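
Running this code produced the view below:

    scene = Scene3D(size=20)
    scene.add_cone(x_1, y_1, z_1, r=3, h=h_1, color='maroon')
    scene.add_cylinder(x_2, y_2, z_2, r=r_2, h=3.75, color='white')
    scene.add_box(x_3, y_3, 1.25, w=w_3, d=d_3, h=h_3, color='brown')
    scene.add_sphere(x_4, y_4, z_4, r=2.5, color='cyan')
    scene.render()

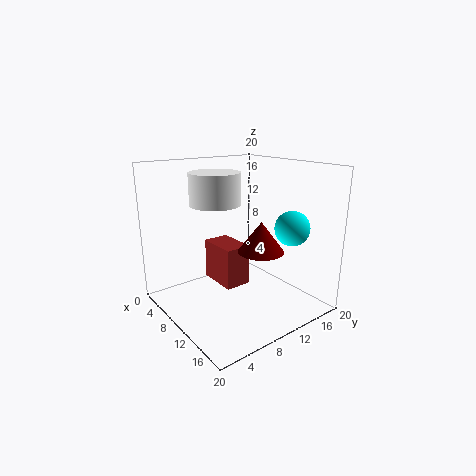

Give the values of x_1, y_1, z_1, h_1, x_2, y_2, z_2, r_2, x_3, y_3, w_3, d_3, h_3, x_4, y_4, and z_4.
x_1 = 14.25; y_1 = 10.5; z_1 = 9.25; h_1 = 4; x_2 = 12.5; y_2 = 4.75; z_2 = 16; r_2 = 3; x_3 = 2; y_3 = 9.5; w_3 = 6.25; d_3 = 4; h_3 = 6.25; x_4 = 13.75; y_4 = 16.75; z_4 = 11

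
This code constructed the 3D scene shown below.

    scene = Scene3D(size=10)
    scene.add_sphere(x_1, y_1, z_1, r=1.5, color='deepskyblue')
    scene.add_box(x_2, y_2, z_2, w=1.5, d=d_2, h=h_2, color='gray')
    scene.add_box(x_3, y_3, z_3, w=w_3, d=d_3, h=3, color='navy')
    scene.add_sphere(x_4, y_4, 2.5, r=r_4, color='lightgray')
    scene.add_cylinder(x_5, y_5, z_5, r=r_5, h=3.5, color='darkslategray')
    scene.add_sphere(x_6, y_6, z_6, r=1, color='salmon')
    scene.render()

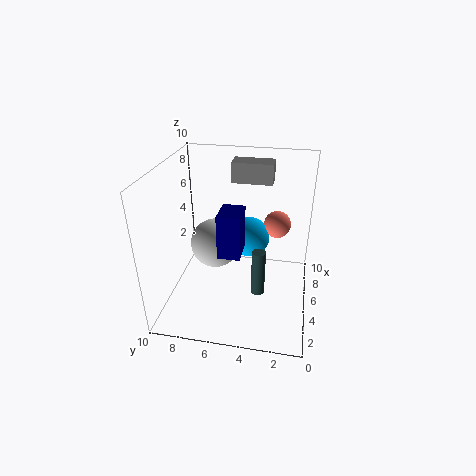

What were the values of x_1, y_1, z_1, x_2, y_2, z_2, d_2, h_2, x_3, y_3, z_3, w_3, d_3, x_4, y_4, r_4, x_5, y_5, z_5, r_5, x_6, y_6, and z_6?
x_1 = 7; y_1 = 4.5; z_1 = 4; x_2 = 7.5; y_2 = 3; z_2 = 8; d_2 = 3; h_2 = 1.5; x_3 = 3; y_3 = 4.5; z_3 = 4.5; w_3 = 2; d_3 = 1.5; x_4 = 8; y_4 = 7.5; r_4 = 2; x_5 = 5; y_5 = 3.5; z_5 = 0.5; r_5 = 0.5; x_6 = 7.5; y_6 = 2.5; z_6 = 5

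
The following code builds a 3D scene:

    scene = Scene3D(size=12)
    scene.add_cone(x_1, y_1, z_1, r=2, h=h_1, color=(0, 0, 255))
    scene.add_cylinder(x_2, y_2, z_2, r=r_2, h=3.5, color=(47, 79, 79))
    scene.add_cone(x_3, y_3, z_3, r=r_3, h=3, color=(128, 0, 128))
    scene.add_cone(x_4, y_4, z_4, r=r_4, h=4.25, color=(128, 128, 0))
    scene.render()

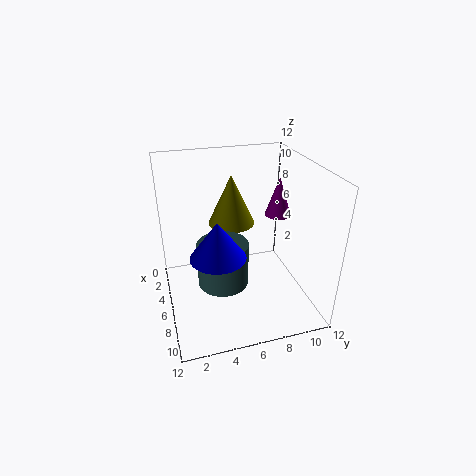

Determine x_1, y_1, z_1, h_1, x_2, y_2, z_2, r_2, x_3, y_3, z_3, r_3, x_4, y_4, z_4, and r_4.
x_1 = 9.5; y_1 = 3.5; z_1 = 6.75; h_1 = 2.75; x_2 = 7.75; y_2 = 4.25; z_2 = 3.25; r_2 = 2; x_3 = 7.5; y_3 = 8.75; z_3 = 8.5; r_3 = 1; x_4 = 4; y_4 = 6; z_4 = 6.5; r_4 = 2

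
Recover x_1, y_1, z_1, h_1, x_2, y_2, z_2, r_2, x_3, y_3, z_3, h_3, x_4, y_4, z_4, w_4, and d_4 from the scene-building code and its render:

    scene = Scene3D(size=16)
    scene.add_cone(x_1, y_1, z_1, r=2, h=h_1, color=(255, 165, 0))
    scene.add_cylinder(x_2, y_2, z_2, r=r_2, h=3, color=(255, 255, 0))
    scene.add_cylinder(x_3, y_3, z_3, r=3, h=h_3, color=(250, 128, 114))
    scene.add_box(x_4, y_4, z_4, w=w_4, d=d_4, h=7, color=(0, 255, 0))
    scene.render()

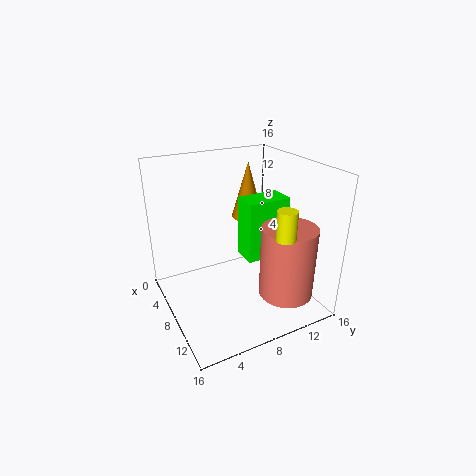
x_1 = 3; y_1 = 12; z_1 = 8; h_1 = 7; x_2 = 14; y_2 = 10; z_2 = 10; r_2 = 1; x_3 = 12; y_3 = 12; z_3 = 2; h_3 = 8; x_4 = 6; y_4 = 9; z_4 = 5; w_4 = 3; d_4 = 5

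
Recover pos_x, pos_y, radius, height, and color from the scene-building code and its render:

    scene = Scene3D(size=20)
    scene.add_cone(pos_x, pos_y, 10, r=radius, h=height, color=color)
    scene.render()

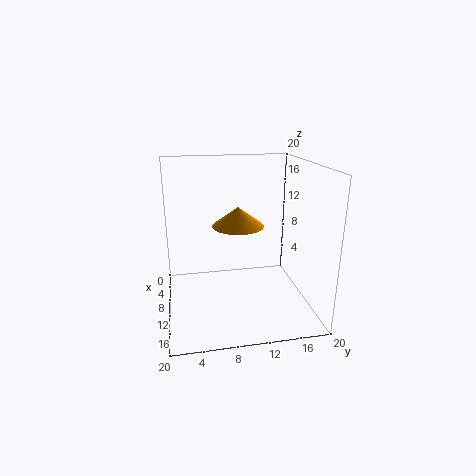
pos_x = 5
pos_y = 11
radius = 4
height = 3
color = 'orange'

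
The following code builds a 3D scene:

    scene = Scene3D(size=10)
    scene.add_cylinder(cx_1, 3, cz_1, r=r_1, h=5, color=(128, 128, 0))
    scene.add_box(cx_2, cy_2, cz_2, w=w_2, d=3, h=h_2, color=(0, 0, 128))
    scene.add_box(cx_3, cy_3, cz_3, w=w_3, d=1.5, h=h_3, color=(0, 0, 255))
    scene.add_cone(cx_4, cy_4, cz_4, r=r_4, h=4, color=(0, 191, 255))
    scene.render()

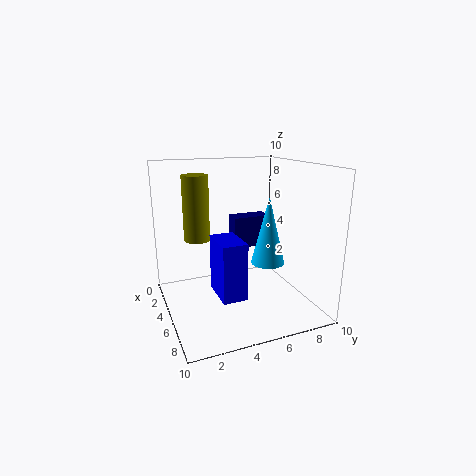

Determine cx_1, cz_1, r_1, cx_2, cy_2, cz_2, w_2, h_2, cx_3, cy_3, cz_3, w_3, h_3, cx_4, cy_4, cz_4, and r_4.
cx_1 = 1.5, cz_1 = 4, r_1 = 1, cx_2 = 0.5, cy_2 = 6, cz_2 = 3, w_2 = 1.5, h_2 = 2.5, cx_3 = 6.5, cy_3 = 2.5, cz_3 = 2.5, w_3 = 2.5, h_3 = 3.5, cx_4 = 8.5, cy_4 = 5.5, cz_4 = 4.5, r_4 = 1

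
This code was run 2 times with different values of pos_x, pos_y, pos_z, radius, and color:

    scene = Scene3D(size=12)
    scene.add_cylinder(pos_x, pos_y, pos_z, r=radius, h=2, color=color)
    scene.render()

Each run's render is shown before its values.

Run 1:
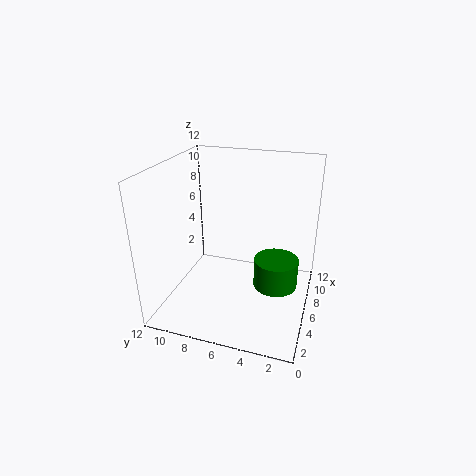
pos_x = 2
pos_y = 2
pos_z = 5
radius = 1.5
color = 'green'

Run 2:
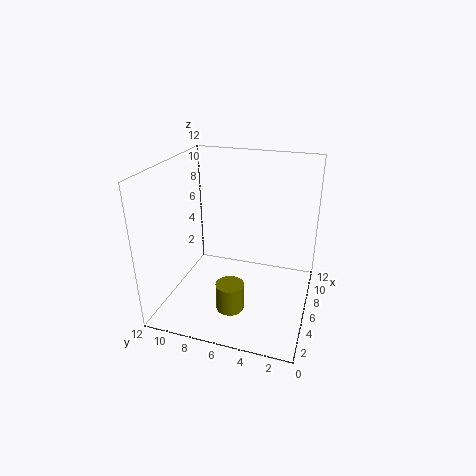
pos_x = 1
pos_y = 5
pos_z = 3
radius = 1
color = 'olive'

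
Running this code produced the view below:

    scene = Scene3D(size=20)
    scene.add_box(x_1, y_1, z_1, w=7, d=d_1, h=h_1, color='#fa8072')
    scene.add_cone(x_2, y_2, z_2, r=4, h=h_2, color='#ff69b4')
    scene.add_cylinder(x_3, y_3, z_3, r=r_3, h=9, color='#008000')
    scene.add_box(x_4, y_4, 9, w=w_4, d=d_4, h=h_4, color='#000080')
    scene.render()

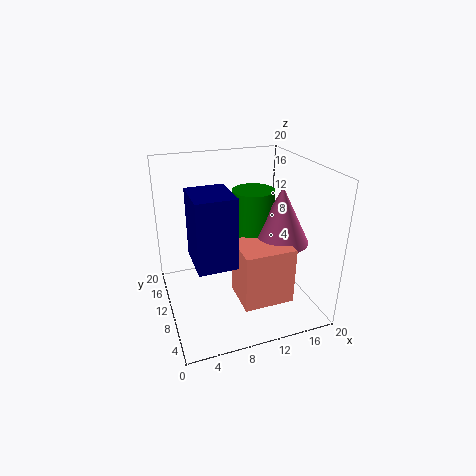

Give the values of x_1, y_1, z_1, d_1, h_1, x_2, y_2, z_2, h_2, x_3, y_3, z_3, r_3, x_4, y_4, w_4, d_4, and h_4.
x_1 = 9; y_1 = 4; z_1 = 2; d_1 = 6; h_1 = 8; x_2 = 16; y_2 = 9; z_2 = 9; h_2 = 8; x_3 = 13; y_3 = 12; z_3 = 7; r_3 = 3; x_4 = 3; y_4 = 4; w_4 = 5; d_4 = 6; h_4 = 9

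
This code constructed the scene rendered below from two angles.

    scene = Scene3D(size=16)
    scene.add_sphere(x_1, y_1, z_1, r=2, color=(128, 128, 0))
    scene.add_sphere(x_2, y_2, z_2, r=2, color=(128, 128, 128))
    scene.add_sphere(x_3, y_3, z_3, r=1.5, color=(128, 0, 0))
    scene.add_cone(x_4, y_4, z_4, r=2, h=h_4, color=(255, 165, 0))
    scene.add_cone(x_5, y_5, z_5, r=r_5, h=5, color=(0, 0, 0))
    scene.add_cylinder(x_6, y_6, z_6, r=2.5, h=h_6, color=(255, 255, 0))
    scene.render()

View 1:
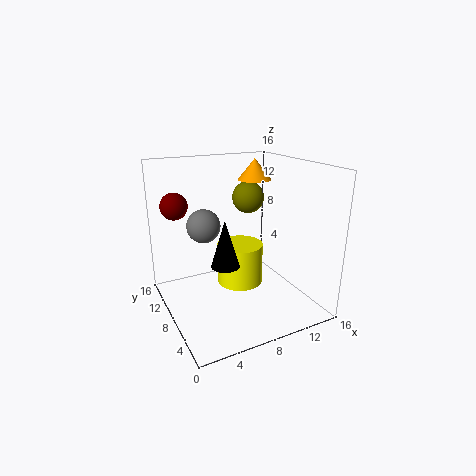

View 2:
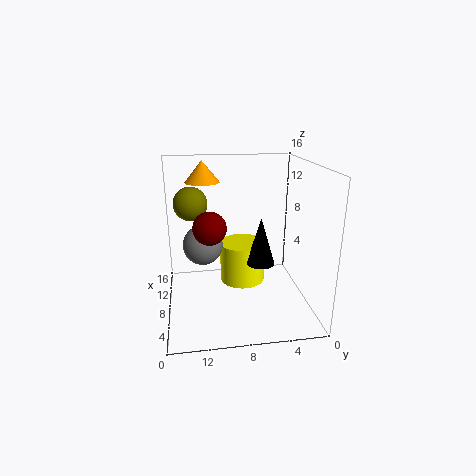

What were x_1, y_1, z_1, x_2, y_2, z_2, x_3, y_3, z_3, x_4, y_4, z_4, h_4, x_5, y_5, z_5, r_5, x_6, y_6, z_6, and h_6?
x_1 = 12, y_1 = 13, z_1 = 11, x_2 = 5.5, y_2 = 12, z_2 = 8.5, x_3 = 2, y_3 = 11.5, z_3 = 11.5, x_4 = 12, y_4 = 11.5, z_4 = 13.5, h_4 = 2.5, x_5 = 5.5, y_5 = 6, z_5 = 6, r_5 = 1.5, x_6 = 8, y_6 = 7.5, z_6 = 3, h_6 = 4.5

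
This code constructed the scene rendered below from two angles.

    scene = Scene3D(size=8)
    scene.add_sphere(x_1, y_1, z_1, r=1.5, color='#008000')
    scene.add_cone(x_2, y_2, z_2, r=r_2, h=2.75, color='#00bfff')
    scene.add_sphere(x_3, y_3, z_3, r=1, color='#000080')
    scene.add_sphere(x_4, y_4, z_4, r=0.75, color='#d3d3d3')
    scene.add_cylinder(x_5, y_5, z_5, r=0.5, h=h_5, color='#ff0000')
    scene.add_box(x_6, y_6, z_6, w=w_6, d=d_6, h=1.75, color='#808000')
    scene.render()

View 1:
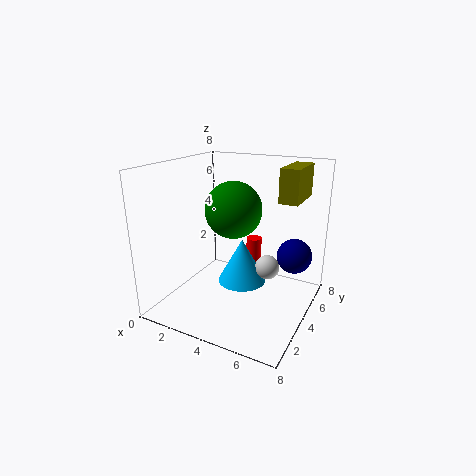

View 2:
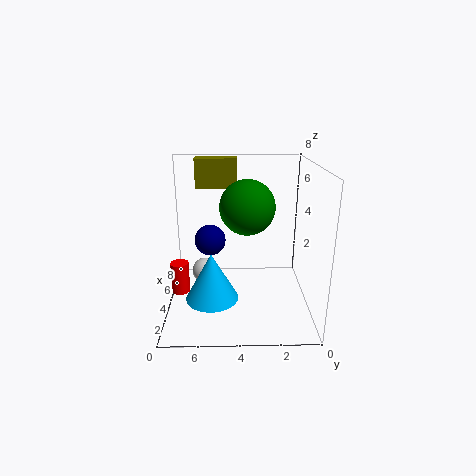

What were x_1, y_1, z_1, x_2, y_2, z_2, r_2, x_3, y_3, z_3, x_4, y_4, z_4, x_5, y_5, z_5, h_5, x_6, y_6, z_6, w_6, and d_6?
x_1 = 4; y_1 = 3.5; z_1 = 5.75; x_2 = 3.5; y_2 = 5.5; z_2 = 0.5; r_2 = 1.5; x_3 = 6.75; y_3 = 5.75; z_3 = 2.75; x_4 = 5; y_4 = 6; z_4 = 1.5; x_5 = 3.5; y_5 = 7.25; z_5 = 1; h_5 = 1.75; x_6 = 6.25; y_6 = 4; z_6 = 6.25; w_6 = 1; d_6 = 2.5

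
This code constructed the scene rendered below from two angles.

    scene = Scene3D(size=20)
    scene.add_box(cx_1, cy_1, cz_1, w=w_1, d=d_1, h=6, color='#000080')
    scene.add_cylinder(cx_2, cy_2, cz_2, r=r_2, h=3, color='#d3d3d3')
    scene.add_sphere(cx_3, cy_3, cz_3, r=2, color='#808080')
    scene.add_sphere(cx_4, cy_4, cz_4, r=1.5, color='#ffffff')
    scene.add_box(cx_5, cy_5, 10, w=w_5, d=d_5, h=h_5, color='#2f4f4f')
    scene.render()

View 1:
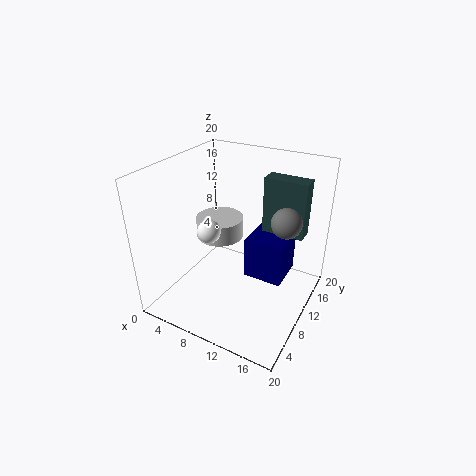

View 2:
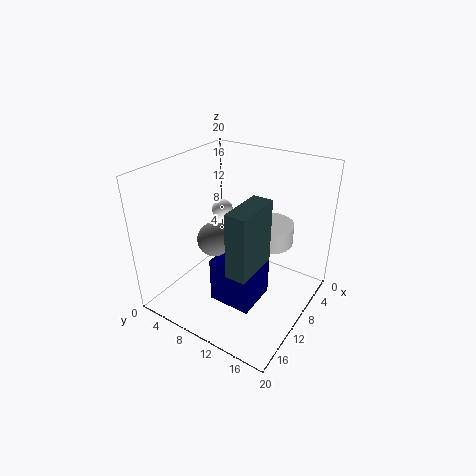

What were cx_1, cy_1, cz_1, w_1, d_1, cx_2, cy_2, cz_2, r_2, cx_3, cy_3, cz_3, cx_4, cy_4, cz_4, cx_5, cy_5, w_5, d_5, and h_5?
cx_1 = 11, cy_1 = 10, cz_1 = 4, w_1 = 5.5, d_1 = 5.5, cx_2 = 5.5, cy_2 = 12.5, cz_2 = 8, r_2 = 3.5, cx_3 = 16.5, cy_3 = 11, cz_3 = 13.5, cx_4 = 8, cy_4 = 6, cz_4 = 12.5, cx_5 = 12, cy_5 = 13.5, w_5 = 6, d_5 = 2.5, h_5 = 8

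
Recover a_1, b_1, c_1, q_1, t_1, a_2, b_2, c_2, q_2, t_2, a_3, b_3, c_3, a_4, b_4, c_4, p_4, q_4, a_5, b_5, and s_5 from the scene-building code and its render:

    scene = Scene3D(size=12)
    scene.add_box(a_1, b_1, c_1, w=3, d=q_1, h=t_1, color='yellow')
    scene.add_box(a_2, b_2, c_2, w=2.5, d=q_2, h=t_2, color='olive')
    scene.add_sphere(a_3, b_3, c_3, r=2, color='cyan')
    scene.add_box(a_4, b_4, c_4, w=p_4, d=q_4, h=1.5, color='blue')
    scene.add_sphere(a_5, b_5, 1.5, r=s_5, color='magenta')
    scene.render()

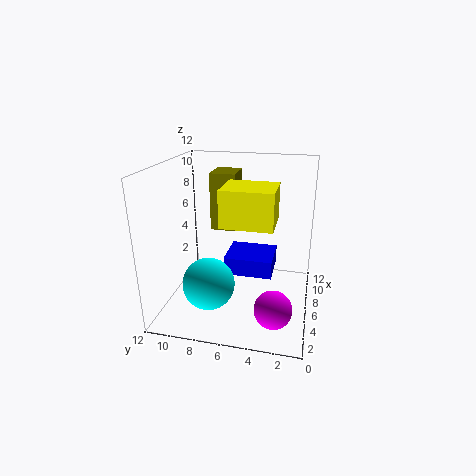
a_1 = 0.5; b_1 = 2.5; c_1 = 9; q_1 = 3.5; t_1 = 2.5; a_2 = 5; b_2 = 6; c_2 = 7; q_2 = 2; t_2 = 4.5; a_3 = 2.5; b_3 = 7.5; c_3 = 3.5; a_4 = 5; b_4 = 3; c_4 = 3; p_4 = 3.5; q_4 = 4; a_5 = 3; b_5 = 2.5; s_5 = 1.5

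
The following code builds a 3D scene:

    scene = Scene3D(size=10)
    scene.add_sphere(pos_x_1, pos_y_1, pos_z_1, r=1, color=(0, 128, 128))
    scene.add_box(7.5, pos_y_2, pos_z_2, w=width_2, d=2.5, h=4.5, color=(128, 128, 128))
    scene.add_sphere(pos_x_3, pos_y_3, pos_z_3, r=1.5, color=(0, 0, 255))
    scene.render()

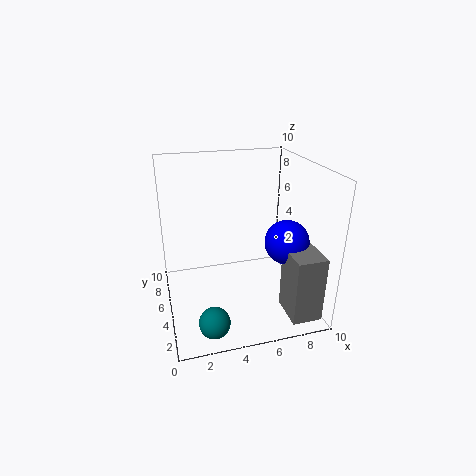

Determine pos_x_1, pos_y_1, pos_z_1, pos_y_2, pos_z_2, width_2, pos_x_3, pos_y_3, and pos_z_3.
pos_x_1 = 2.5; pos_y_1 = 1.5; pos_z_1 = 1; pos_y_2 = 0.5; pos_z_2 = 0.5; width_2 = 2; pos_x_3 = 8; pos_y_3 = 3.5; pos_z_3 = 5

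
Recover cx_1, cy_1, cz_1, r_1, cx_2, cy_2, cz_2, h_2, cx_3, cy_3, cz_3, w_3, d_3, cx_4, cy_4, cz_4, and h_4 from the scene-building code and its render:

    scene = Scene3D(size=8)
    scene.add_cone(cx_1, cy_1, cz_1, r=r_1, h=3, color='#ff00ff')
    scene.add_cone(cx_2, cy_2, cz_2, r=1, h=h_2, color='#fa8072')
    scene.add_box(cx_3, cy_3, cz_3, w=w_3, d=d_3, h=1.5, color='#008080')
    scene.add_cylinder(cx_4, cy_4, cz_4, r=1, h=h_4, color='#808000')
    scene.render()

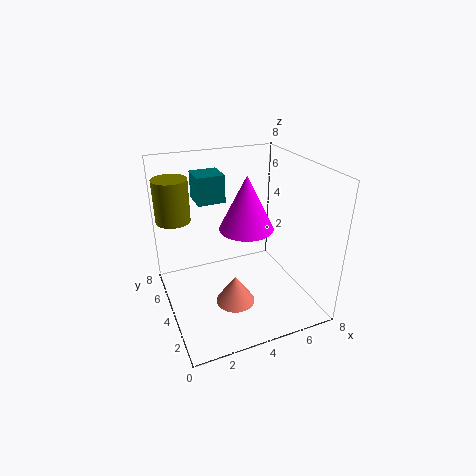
cx_1 = 4.5, cy_1 = 4, cz_1 = 4.5, r_1 = 1.5, cx_2 = 3, cy_2 = 2, cz_2 = 1.5, h_2 = 1.5, cx_3 = 2, cy_3 = 4.5, cz_3 = 6, w_3 = 1.5, d_3 = 1.5, cx_4 = 1, cy_4 = 6.5, cz_4 = 4.5, h_4 = 2.5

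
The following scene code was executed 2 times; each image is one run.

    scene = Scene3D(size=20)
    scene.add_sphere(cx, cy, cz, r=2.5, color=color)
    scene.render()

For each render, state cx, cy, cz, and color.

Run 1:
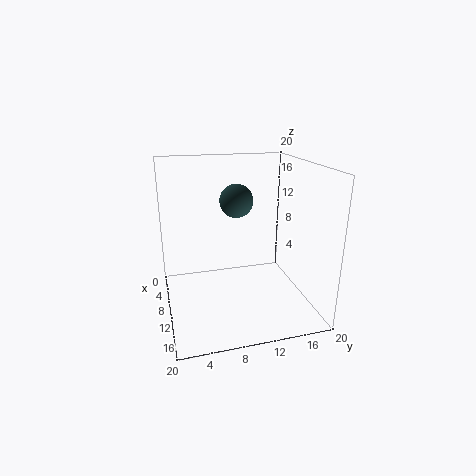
cx = 5.5, cy = 11, cz = 14, color = 'darkslategray'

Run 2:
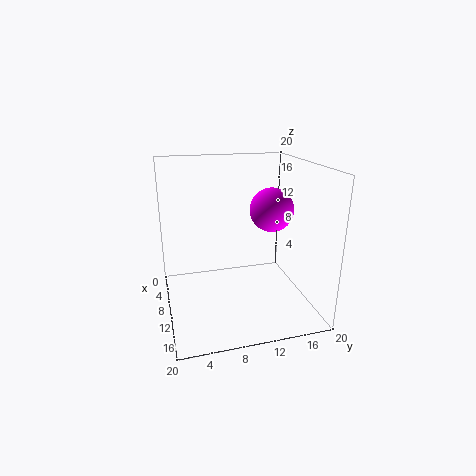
cx = 17, cy = 12, cz = 16, color = 'magenta'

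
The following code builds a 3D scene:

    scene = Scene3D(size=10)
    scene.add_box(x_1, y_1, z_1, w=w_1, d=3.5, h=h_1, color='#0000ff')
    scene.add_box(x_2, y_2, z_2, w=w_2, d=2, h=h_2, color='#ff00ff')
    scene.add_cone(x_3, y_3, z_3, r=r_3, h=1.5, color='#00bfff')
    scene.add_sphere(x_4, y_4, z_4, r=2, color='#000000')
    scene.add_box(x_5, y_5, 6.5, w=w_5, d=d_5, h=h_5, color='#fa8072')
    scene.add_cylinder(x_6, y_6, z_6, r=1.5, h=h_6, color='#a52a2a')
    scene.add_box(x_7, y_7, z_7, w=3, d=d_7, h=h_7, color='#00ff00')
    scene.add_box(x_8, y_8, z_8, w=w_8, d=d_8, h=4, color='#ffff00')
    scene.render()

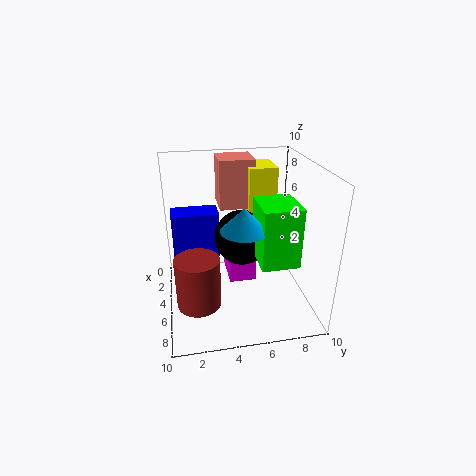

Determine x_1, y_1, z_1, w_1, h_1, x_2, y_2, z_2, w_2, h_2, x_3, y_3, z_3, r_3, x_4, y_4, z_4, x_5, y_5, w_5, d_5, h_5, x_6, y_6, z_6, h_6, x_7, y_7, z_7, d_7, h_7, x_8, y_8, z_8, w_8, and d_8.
x_1 = 1
y_1 = 0.5
z_1 = 2.5
w_1 = 2
h_1 = 3.5
x_2 = 1.5
y_2 = 4.5
z_2 = 1
w_2 = 3
h_2 = 2
x_3 = 7
y_3 = 5
z_3 = 6.5
r_3 = 1.5
x_4 = 4
y_4 = 5.5
z_4 = 4.5
x_5 = 1
y_5 = 4
w_5 = 2.5
d_5 = 2.5
h_5 = 3.5
x_6 = 6.5
y_6 = 2
z_6 = 1
h_6 = 3.5
x_7 = 5
y_7 = 6
z_7 = 4
d_7 = 2.5
h_7 = 4
x_8 = 1.5
y_8 = 6
z_8 = 5.5
w_8 = 2.5
d_8 = 2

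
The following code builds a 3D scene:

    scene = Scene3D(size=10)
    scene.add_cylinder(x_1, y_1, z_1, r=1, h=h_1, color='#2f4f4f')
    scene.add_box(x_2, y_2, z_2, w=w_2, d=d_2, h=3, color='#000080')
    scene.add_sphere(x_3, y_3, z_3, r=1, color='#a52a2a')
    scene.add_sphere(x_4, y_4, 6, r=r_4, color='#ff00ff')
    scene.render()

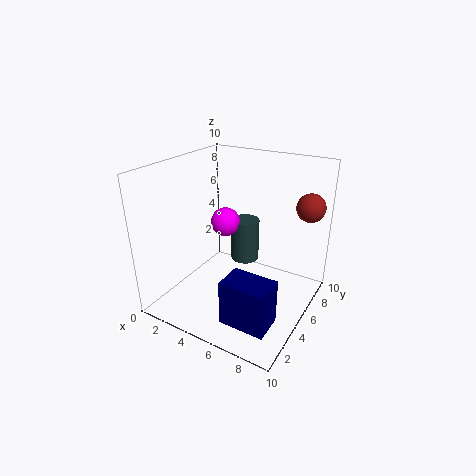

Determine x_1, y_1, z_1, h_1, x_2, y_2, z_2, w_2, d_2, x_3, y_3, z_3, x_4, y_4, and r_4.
x_1 = 5, y_1 = 6, z_1 = 3, h_1 = 3, x_2 = 6, y_2 = 1, z_2 = 1, w_2 = 3, d_2 = 2, x_3 = 9, y_3 = 8, z_3 = 7, x_4 = 4, y_4 = 5, r_4 = 1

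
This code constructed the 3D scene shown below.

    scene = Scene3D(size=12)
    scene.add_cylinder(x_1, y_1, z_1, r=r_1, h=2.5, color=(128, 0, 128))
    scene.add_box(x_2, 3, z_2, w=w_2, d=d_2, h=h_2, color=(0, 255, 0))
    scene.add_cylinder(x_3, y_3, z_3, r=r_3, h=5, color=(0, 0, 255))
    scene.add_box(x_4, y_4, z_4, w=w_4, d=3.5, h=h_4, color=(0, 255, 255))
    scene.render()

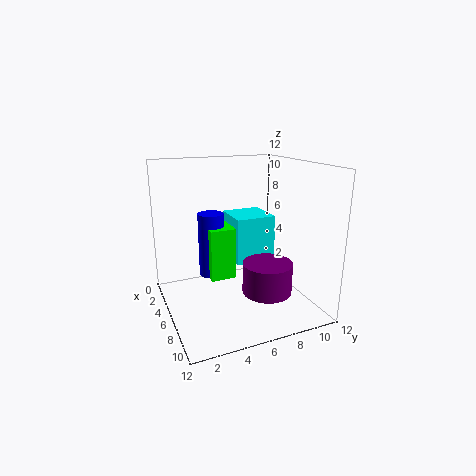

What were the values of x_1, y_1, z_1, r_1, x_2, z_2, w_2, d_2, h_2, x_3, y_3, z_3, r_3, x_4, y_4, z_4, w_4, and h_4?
x_1 = 8.5, y_1 = 7.5, z_1 = 2, r_1 = 2, x_2 = 5, z_2 = 3.5, w_2 = 3, d_2 = 2, h_2 = 4, x_3 = 6.5, y_3 = 3.5, z_3 = 3.5, r_3 = 1, x_4 = 2.5, y_4 = 6, z_4 = 3.5, w_4 = 3.5, h_4 = 4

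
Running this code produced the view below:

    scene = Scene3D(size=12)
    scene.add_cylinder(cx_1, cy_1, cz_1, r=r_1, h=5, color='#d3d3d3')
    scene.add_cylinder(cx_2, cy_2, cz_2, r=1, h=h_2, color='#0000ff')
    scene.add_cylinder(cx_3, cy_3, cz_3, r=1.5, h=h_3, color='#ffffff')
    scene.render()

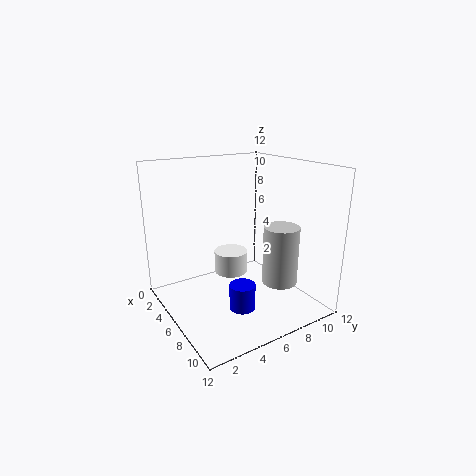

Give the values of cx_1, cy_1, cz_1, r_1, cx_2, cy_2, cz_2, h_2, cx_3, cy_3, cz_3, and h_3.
cx_1 = 8
cy_1 = 9
cz_1 = 2
r_1 = 1.5
cx_2 = 9
cy_2 = 4.5
cz_2 = 1.5
h_2 = 2
cx_3 = 4
cy_3 = 6.5
cz_3 = 2
h_3 = 2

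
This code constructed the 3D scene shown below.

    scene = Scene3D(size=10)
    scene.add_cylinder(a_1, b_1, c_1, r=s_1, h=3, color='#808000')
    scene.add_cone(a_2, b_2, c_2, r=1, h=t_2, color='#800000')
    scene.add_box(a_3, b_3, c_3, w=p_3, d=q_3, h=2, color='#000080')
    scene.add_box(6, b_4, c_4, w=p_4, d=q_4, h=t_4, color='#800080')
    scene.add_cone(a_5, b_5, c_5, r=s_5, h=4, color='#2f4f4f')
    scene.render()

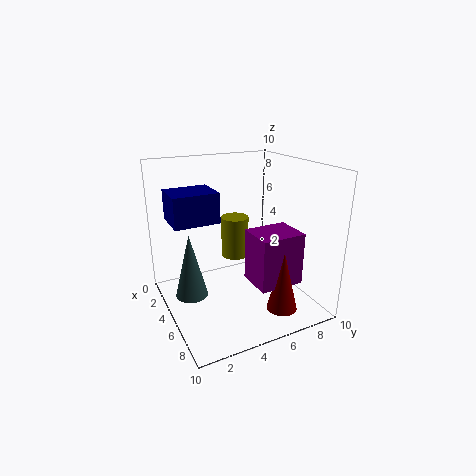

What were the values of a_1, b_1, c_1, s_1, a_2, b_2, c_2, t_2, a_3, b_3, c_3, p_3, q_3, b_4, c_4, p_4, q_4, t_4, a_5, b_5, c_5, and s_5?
a_1 = 3.5, b_1 = 5.5, c_1 = 3, s_1 = 1, a_2 = 8.5, b_2 = 6.5, c_2 = 1, t_2 = 4, a_3 = 3, b_3 = 0.5, c_3 = 6.5, p_3 = 2.5, q_3 = 3, b_4 = 5, c_4 = 2.5, p_4 = 2.5, q_4 = 3, t_4 = 3.5, a_5 = 6.5, b_5 = 1, c_5 = 2.5, s_5 = 1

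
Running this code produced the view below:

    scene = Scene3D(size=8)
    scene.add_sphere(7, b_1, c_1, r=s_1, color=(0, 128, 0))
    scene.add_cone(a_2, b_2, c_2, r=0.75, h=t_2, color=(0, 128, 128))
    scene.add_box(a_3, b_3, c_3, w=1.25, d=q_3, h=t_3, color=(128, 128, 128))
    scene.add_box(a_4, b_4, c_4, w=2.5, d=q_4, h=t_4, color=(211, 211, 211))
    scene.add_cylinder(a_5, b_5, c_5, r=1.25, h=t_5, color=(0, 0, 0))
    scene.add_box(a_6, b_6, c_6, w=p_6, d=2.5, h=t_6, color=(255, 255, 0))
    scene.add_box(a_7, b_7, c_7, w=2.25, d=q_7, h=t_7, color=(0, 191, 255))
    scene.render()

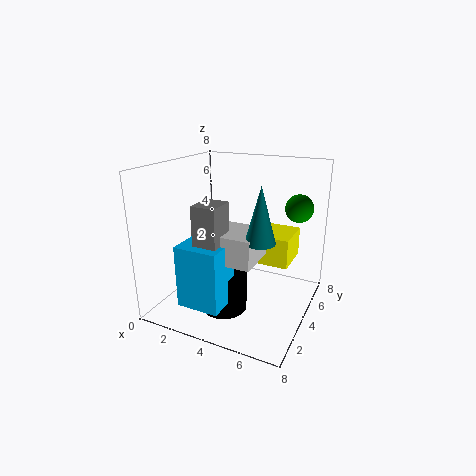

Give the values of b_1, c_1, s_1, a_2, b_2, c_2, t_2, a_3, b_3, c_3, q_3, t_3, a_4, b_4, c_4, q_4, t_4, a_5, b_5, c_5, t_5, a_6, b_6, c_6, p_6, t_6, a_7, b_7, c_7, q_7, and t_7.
b_1 = 5.25, c_1 = 5.75, s_1 = 0.75, a_2 = 6, b_2 = 2.25, c_2 = 4.75, t_2 = 2.75, a_3 = 3, b_3 = 1, c_3 = 4, q_3 = 1.5, t_3 = 2.5, a_4 = 3.25, b_4 = 1.5, c_4 = 3.5, q_4 = 2.25, t_4 = 1.5, a_5 = 3.75, b_5 = 2.75, c_5 = 0.25, t_5 = 2.25, a_6 = 4, b_6 = 5.25, c_6 = 2, p_6 = 2.5, t_6 = 1.75, a_7 = 2.25, b_7 = 0.5, c_7 = 1.25, q_7 = 2, t_7 = 3.25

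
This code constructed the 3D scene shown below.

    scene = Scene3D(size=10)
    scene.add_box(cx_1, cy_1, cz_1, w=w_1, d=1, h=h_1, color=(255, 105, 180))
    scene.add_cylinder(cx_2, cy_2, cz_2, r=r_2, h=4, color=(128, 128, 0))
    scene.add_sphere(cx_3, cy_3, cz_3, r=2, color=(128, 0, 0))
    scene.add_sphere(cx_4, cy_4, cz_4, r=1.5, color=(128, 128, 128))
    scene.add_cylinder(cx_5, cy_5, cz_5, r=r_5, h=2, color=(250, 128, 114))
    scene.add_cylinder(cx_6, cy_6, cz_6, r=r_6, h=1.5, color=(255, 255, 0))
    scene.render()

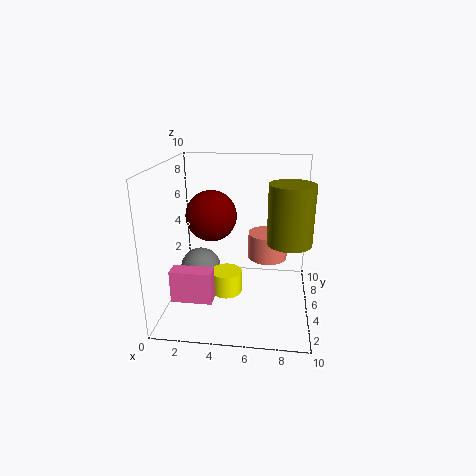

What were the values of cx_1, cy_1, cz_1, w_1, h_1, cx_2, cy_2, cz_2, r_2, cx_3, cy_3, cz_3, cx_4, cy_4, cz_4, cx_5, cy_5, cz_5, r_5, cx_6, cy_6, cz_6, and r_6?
cx_1 = 1.5; cy_1 = 0.5; cz_1 = 2.5; w_1 = 2.5; h_1 = 2; cx_2 = 8.5; cy_2 = 4.5; cz_2 = 5; r_2 = 1.5; cx_3 = 2.5; cy_3 = 8; cz_3 = 5.5; cx_4 = 2; cy_4 = 6; cz_4 = 2; cx_5 = 7; cy_5 = 7.5; cz_5 = 2.5; r_5 = 1.5; cx_6 = 4.5; cy_6 = 3; cz_6 = 2; r_6 = 1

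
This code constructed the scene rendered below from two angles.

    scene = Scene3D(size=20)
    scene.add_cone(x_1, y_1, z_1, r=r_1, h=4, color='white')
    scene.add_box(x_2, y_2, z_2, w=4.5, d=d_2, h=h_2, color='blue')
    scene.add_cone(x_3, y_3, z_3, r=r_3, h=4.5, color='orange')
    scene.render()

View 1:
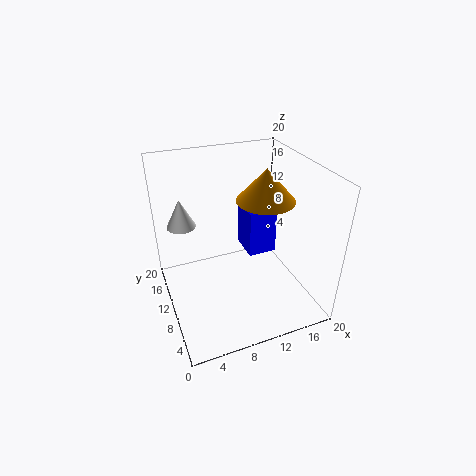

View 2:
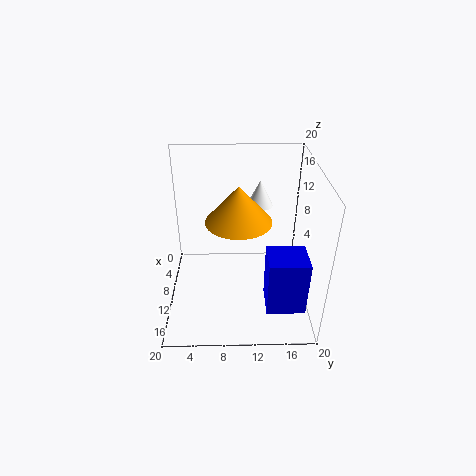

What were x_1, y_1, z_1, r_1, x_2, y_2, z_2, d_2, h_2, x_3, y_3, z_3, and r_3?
x_1 = 3
y_1 = 13.5
z_1 = 11.5
r_1 = 2
x_2 = 13.5
y_2 = 13.5
z_2 = 3.5
d_2 = 5
h_2 = 7.5
x_3 = 14
y_3 = 10
z_3 = 15
r_3 = 4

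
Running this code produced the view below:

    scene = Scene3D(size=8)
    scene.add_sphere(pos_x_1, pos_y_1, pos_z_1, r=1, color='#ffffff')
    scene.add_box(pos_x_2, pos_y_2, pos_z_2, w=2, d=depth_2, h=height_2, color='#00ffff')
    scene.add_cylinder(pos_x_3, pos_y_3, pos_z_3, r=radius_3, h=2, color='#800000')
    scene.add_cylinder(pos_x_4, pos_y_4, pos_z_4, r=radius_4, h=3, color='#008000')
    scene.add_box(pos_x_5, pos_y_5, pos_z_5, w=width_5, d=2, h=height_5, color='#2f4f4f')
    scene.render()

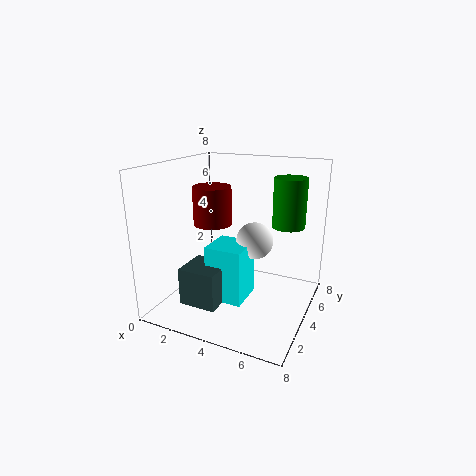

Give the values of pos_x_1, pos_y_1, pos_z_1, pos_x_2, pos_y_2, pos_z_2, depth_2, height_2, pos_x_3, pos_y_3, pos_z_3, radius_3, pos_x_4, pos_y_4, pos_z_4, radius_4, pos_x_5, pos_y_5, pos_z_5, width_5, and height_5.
pos_x_1 = 5; pos_y_1 = 4; pos_z_1 = 4; pos_x_2 = 3; pos_y_2 = 2; pos_z_2 = 1; depth_2 = 2; height_2 = 3; pos_x_3 = 3; pos_y_3 = 3; pos_z_3 = 5; radius_3 = 1; pos_x_4 = 6; pos_y_4 = 7; pos_z_4 = 4; radius_4 = 1; pos_x_5 = 2; pos_y_5 = 1; pos_z_5 = 1; width_5 = 2; height_5 = 2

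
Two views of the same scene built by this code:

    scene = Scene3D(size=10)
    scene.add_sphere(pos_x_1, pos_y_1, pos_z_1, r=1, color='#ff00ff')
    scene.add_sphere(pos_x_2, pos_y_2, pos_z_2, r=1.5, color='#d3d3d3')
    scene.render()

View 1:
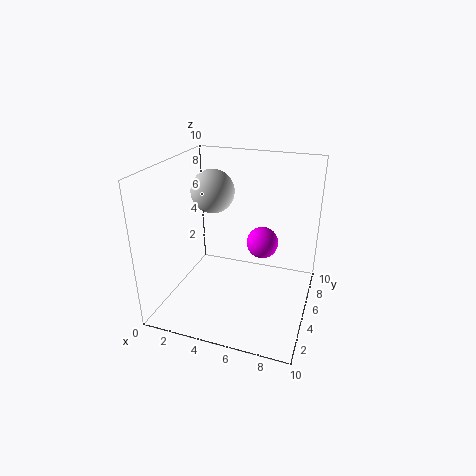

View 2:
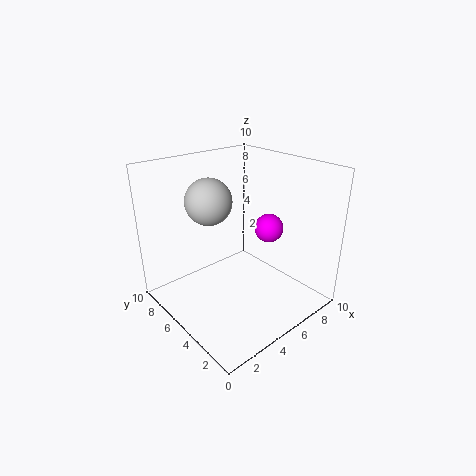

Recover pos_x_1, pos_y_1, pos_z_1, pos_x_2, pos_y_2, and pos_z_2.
pos_x_1 = 7, pos_y_1 = 4, pos_z_1 = 5.5, pos_x_2 = 3, pos_y_2 = 5.5, pos_z_2 = 8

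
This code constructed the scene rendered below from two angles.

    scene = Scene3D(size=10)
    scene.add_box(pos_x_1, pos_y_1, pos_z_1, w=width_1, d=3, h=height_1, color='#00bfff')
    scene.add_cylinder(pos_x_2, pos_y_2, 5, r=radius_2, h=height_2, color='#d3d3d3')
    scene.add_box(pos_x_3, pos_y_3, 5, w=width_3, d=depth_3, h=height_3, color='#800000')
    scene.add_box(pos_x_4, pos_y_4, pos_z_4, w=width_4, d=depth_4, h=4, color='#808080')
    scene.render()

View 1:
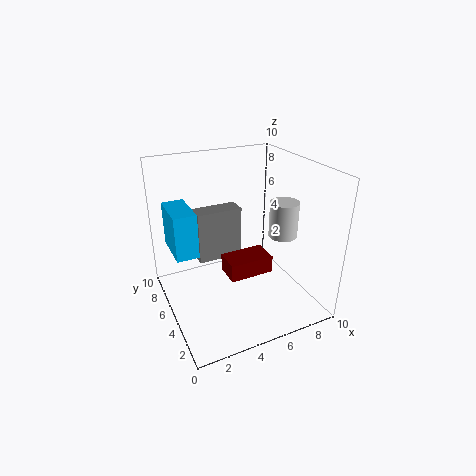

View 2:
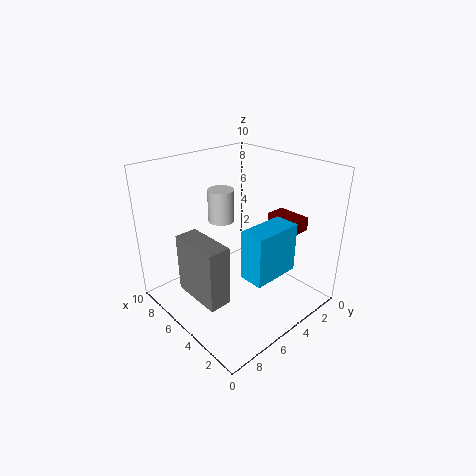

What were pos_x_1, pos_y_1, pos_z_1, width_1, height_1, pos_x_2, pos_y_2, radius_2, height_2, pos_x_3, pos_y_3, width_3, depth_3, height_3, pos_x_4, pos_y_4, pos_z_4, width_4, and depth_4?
pos_x_1 = 0.5, pos_y_1 = 4.5, pos_z_1 = 4.5, width_1 = 1.5, height_1 = 3, pos_x_2 = 8, pos_y_2 = 4, radius_2 = 1, height_2 = 2.5, pos_x_3 = 2.5, pos_y_3 = 0.5, width_3 = 2.5, depth_3 = 1.5, height_3 = 1, pos_x_4 = 3, pos_y_4 = 7.5, pos_z_4 = 2, width_4 = 3.5, depth_4 = 1.5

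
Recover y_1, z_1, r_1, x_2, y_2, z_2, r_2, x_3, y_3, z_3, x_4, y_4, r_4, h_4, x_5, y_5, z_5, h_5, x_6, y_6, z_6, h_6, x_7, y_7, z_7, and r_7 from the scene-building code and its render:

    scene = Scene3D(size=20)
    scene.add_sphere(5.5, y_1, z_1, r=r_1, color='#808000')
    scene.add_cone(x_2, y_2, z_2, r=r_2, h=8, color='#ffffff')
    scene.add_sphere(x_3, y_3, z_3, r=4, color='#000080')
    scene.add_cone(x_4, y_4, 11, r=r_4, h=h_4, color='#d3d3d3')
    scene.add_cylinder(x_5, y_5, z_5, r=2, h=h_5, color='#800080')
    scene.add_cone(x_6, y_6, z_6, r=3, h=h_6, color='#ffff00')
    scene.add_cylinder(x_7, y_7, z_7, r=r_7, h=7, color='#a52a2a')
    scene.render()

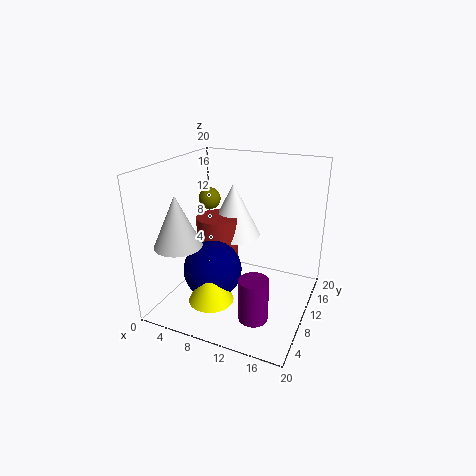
y_1 = 10.5; z_1 = 15; r_1 = 1.5; x_2 = 7.5; y_2 = 14; z_2 = 8.5; r_2 = 4; x_3 = 7.5; y_3 = 7; z_3 = 6; x_4 = 5; y_4 = 3; r_4 = 3; h_4 = 6.5; x_5 = 14; y_5 = 6; z_5 = 0.5; h_5 = 6; x_6 = 8.5; y_6 = 4.5; z_6 = 3; h_6 = 6; x_7 = 6; y_7 = 11.5; z_7 = 5; r_7 = 3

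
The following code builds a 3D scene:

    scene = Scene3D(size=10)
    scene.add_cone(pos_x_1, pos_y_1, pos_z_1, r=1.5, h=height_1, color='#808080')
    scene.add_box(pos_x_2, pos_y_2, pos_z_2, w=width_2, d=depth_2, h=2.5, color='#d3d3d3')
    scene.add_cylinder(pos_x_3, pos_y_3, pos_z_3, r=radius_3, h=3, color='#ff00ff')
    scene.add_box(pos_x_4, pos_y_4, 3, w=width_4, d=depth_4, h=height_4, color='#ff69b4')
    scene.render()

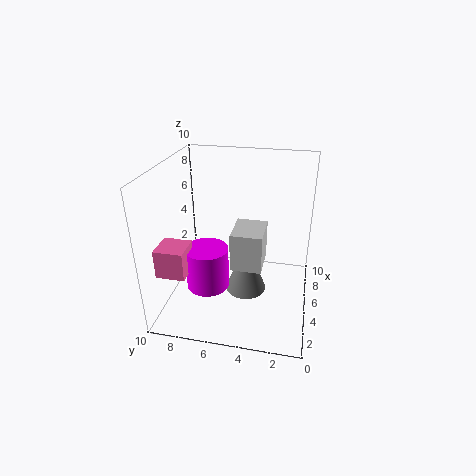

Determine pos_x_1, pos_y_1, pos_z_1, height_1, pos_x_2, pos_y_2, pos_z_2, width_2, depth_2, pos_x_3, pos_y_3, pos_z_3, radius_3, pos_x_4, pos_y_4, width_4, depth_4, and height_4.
pos_x_1 = 5.5; pos_y_1 = 4.5; pos_z_1 = 0.5; height_1 = 4; pos_x_2 = 2.5; pos_y_2 = 3; pos_z_2 = 4; width_2 = 2.5; depth_2 = 2; pos_x_3 = 4; pos_y_3 = 7; pos_z_3 = 1.5; radius_3 = 1.5; pos_x_4 = 2; pos_y_4 = 8; width_4 = 2; depth_4 = 2; height_4 = 2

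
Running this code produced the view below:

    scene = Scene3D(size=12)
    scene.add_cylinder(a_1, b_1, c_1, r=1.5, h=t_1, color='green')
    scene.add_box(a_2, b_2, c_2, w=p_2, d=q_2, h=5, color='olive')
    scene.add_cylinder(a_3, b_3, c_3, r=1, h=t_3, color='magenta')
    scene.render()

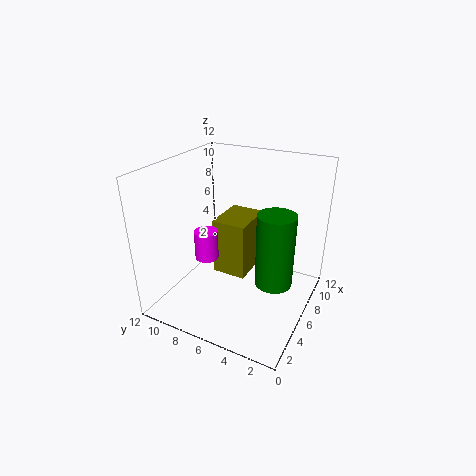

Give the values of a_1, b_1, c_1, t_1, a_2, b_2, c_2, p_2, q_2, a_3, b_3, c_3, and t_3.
a_1 = 5.5
b_1 = 2.5
c_1 = 3
t_1 = 6
a_2 = 6
b_2 = 5.5
c_2 = 2
p_2 = 4
q_2 = 3
a_3 = 5
b_3 = 8.5
c_3 = 4
t_3 = 2.5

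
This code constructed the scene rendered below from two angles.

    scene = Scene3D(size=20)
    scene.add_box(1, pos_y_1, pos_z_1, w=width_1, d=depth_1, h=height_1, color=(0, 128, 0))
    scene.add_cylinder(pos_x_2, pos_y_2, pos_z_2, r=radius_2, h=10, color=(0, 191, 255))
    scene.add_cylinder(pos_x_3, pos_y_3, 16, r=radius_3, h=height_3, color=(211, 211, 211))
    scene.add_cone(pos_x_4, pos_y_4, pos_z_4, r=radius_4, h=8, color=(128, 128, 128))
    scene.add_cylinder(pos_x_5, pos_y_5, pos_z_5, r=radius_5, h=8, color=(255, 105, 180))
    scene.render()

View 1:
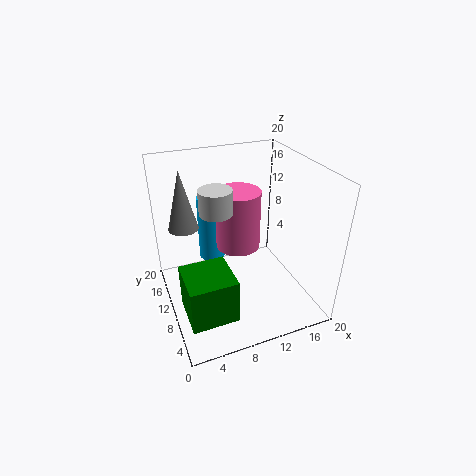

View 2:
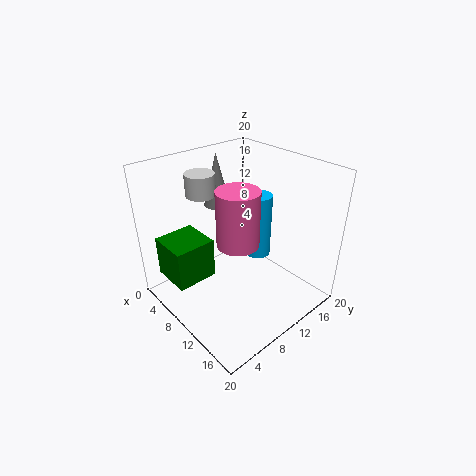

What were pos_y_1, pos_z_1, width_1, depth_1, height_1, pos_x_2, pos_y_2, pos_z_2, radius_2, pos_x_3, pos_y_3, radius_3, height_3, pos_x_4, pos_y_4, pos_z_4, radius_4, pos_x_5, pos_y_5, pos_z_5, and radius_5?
pos_y_1 = 2
pos_z_1 = 3
width_1 = 6
depth_1 = 6
height_1 = 6
pos_x_2 = 8
pos_y_2 = 16
pos_z_2 = 4
radius_2 = 2
pos_x_3 = 6
pos_y_3 = 7
radius_3 = 2
height_3 = 3
pos_x_4 = 3
pos_y_4 = 12
pos_z_4 = 12
radius_4 = 2
pos_x_5 = 10
pos_y_5 = 10
pos_z_5 = 9
radius_5 = 3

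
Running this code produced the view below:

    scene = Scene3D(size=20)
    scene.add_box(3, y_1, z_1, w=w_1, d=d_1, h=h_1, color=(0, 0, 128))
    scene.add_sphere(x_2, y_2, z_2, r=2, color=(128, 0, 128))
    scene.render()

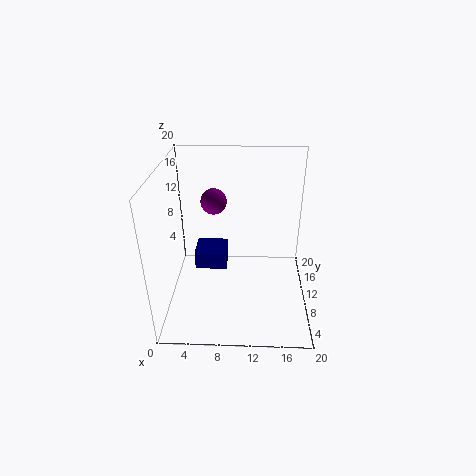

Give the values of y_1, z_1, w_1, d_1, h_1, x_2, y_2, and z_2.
y_1 = 13.5, z_1 = 2, w_1 = 5, d_1 = 4.5, h_1 = 3, x_2 = 6, y_2 = 16.5, z_2 = 12.5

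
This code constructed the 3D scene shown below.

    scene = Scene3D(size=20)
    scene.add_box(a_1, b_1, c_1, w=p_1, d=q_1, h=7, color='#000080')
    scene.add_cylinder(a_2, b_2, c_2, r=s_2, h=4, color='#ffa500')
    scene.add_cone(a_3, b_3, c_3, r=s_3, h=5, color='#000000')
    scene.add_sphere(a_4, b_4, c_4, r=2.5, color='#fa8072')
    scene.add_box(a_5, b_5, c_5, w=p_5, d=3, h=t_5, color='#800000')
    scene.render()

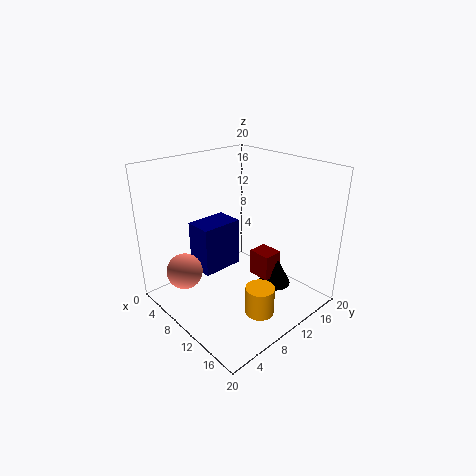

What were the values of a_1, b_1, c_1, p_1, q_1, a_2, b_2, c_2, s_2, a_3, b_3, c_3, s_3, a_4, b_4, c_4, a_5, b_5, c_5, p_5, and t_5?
a_1 = 4
b_1 = 6
c_1 = 4.5
p_1 = 4
q_1 = 6
a_2 = 15
b_2 = 9.5
c_2 = 0.5
s_2 = 2
a_3 = 11.5
b_3 = 16.5
c_3 = 0.5
s_3 = 2.5
a_4 = 6
b_4 = 3.5
c_4 = 5.5
a_5 = 8.5
b_5 = 14
c_5 = 2
p_5 = 3.5
t_5 = 4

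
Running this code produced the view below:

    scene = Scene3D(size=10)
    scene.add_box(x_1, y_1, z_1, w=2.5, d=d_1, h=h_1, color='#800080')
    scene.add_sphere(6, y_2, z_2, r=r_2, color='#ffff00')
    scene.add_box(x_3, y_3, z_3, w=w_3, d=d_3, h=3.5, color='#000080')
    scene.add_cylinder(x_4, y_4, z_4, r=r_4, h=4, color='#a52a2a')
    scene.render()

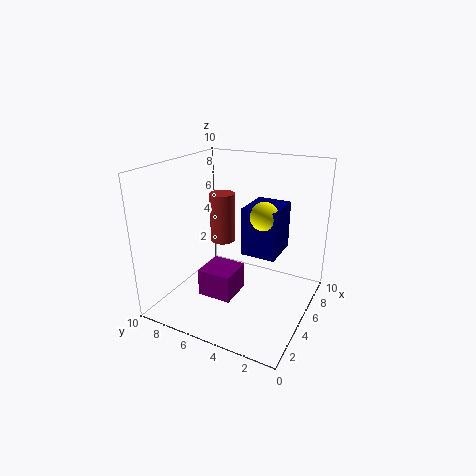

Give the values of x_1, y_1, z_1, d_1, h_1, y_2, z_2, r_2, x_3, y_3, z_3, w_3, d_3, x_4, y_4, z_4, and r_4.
x_1 = 3.5; y_1 = 5; z_1 = 0.5; d_1 = 2.5; h_1 = 2; y_2 = 3.5; z_2 = 6.5; r_2 = 1; x_3 = 5.5; y_3 = 2.5; z_3 = 3.5; w_3 = 3; d_3 = 2.5; x_4 = 8; y_4 = 8; z_4 = 3; r_4 = 1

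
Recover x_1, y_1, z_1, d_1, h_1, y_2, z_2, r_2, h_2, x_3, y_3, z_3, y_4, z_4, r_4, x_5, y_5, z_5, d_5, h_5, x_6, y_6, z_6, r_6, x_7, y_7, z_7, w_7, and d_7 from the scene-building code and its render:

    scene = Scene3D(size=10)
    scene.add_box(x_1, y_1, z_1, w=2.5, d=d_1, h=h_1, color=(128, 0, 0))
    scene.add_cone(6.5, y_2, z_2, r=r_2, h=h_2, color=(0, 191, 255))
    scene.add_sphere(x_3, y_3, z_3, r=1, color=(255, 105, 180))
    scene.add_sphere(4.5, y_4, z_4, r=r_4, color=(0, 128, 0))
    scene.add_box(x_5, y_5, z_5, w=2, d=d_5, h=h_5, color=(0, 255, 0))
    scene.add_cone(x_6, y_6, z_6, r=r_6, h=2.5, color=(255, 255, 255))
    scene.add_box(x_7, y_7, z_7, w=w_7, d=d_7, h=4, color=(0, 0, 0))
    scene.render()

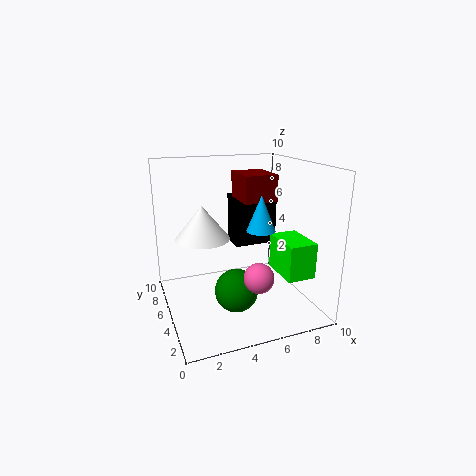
x_1 = 6, y_1 = 6, z_1 = 7, d_1 = 3, h_1 = 2, y_2 = 4.5, z_2 = 5.5, r_2 = 1, h_2 = 2.5, x_3 = 5.5, y_3 = 2.5, z_3 = 3, y_4 = 4, z_4 = 1.5, r_4 = 1.5, x_5 = 7.5, y_5 = 2, z_5 = 2.5, d_5 = 3, h_5 = 2.5, x_6 = 3, y_6 = 7, z_6 = 4.5, r_6 = 2, x_7 = 6, y_7 = 8, z_7 = 3, w_7 = 3.5, d_7 = 2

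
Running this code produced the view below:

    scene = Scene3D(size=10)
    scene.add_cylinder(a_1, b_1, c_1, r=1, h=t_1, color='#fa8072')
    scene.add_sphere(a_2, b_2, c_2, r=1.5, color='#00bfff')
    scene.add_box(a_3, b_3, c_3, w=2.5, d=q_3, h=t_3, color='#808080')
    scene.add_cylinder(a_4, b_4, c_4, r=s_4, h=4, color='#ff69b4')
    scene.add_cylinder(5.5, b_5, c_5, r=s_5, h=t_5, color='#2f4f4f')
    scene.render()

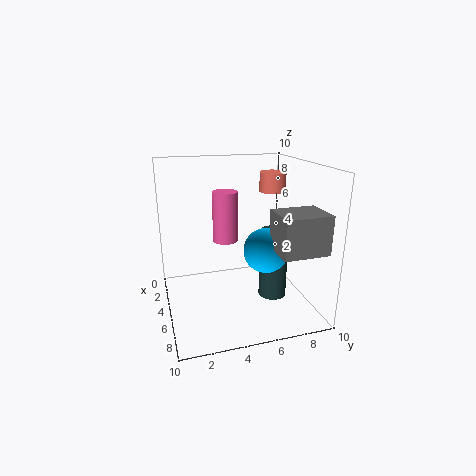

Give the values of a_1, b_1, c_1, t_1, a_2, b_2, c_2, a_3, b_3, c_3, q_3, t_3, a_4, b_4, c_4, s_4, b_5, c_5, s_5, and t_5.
a_1 = 2.5, b_1 = 8.5, c_1 = 7.5, t_1 = 1.5, a_2 = 6.5, b_2 = 6.5, c_2 = 4.5, a_3 = 7, b_3 = 6.5, c_3 = 5, q_3 = 3, t_3 = 2.5, a_4 = 1.5, b_4 = 5, c_4 = 3.5, s_4 = 1, b_5 = 7.5, c_5 = 0.5, s_5 = 1, t_5 = 5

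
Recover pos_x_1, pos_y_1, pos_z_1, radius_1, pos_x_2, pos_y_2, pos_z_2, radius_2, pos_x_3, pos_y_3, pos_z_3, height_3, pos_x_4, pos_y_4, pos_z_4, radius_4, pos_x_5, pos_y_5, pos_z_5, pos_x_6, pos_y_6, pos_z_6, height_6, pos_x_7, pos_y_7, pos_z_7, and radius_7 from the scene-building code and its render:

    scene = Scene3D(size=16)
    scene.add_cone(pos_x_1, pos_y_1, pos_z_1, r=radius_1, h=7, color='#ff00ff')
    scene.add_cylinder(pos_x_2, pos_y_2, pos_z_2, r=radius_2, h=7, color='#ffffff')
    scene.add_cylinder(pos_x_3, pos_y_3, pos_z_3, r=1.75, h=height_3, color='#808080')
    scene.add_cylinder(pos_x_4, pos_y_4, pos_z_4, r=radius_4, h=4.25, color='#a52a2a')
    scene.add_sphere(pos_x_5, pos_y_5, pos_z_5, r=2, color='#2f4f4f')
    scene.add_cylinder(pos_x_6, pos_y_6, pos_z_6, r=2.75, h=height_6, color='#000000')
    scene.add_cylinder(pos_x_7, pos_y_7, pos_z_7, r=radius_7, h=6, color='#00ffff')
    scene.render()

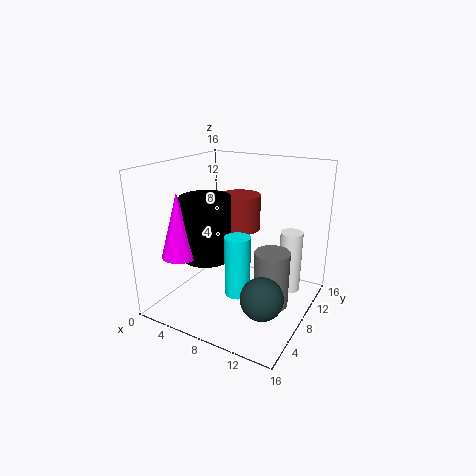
pos_x_1 = 3.25
pos_y_1 = 3.75
pos_z_1 = 6.5
radius_1 = 2
pos_x_2 = 13.25
pos_y_2 = 10.75
pos_z_2 = 1.75
radius_2 = 1.25
pos_x_3 = 13.25
pos_y_3 = 5.5
pos_z_3 = 2.75
height_3 = 5.75
pos_x_4 = 6
pos_y_4 = 12
pos_z_4 = 7.5
radius_4 = 2.5
pos_x_5 = 13.75
pos_y_5 = 2.25
pos_z_5 = 5.25
pos_x_6 = 5
pos_y_6 = 6.25
pos_z_6 = 5.75
height_6 = 7
pos_x_7 = 10.5
pos_y_7 = 3.5
pos_z_7 = 4.25
radius_7 = 1.25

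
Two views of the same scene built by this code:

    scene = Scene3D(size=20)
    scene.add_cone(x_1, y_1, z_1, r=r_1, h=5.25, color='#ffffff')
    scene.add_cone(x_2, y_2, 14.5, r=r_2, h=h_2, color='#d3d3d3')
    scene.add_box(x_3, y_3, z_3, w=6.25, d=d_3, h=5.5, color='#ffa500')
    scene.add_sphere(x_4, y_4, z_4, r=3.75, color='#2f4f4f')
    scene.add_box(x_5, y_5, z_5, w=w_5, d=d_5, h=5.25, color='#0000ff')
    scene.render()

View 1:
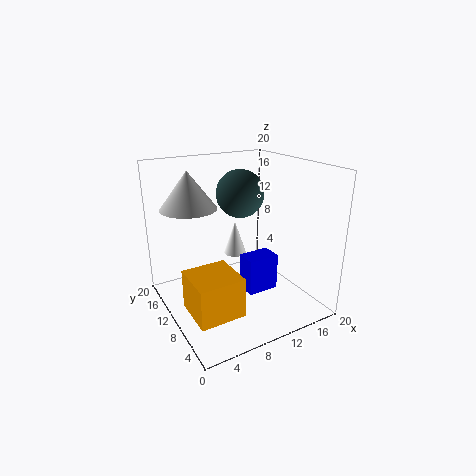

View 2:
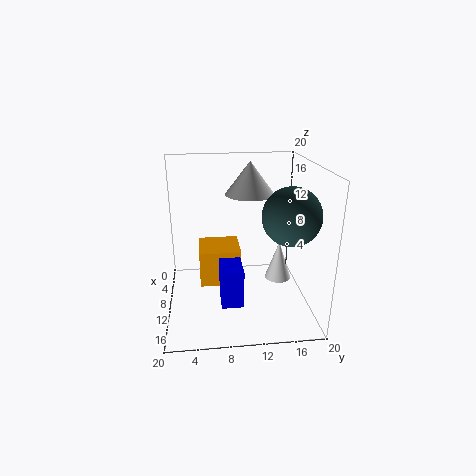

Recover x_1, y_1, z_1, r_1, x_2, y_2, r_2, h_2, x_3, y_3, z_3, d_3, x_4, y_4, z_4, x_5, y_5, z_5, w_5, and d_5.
x_1 = 12.5, y_1 = 15.25, z_1 = 5, r_1 = 1.75, x_2 = 4, y_2 = 12.5, r_2 = 3.75, h_2 = 5, x_3 = 1.75, y_3 = 4.5, z_3 = 1.25, d_3 = 6.25, x_4 = 14, y_4 = 16.25, z_4 = 14.25, x_5 = 10.5, y_5 = 7.25, z_5 = 2, w_5 = 4.5, d_5 = 3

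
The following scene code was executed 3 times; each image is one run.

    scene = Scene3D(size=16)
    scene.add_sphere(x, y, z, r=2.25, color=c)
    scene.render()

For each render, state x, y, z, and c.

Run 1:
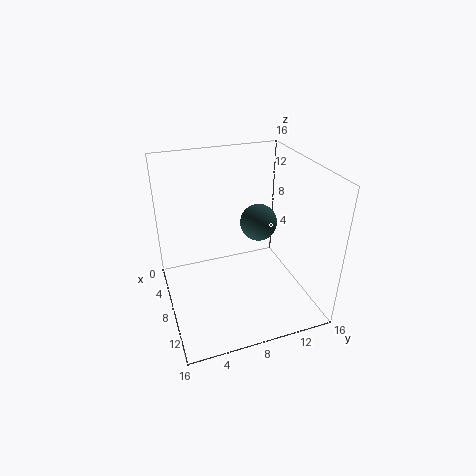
x = 5; y = 11.75; z = 7.75; c = 'darkslategray'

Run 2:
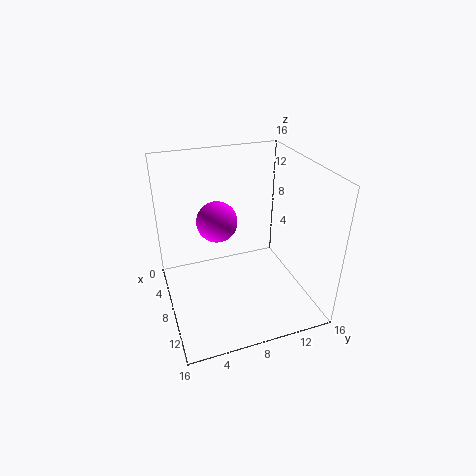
x = 6.75; y = 6; z = 9.75; c = 'magenta'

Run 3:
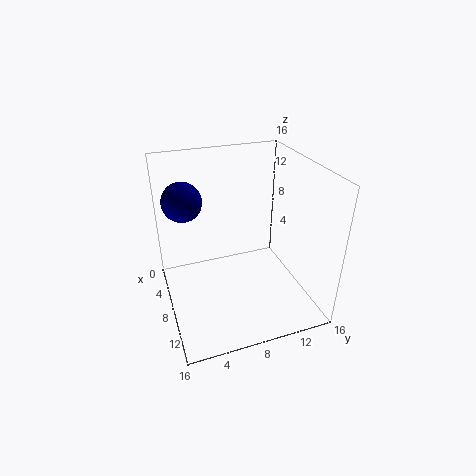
x = 4.25; y = 2.75; z = 11.5; c = 'navy'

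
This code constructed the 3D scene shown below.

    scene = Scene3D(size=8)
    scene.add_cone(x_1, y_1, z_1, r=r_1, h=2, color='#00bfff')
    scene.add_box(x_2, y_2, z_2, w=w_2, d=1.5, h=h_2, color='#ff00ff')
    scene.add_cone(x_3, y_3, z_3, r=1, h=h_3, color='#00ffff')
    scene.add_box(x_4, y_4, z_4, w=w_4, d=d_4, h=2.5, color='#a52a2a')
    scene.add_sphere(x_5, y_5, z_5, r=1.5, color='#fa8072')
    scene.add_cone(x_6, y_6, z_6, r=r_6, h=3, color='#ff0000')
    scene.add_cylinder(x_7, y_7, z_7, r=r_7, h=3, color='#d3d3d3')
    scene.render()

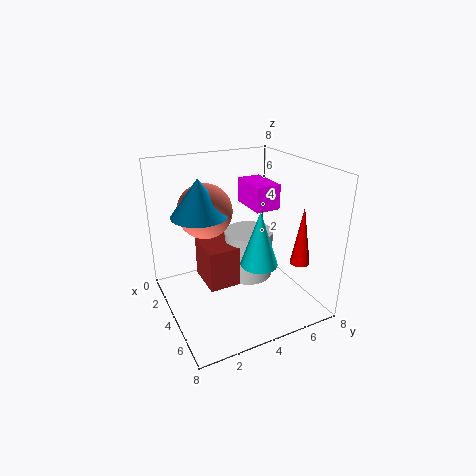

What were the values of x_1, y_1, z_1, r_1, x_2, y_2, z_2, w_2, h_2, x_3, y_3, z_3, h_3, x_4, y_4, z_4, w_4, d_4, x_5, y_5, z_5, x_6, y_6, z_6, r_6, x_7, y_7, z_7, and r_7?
x_1 = 3.5; y_1 = 2; z_1 = 5.5; r_1 = 1.5; x_2 = 1; y_2 = 5.5; z_2 = 5; w_2 = 2.5; h_2 = 1.5; x_3 = 5.5; y_3 = 4.5; z_3 = 3; h_3 = 3; x_4 = 1; y_4 = 2.5; z_4 = 0.5; w_4 = 2.5; d_4 = 2.5; x_5 = 3; y_5 = 2.5; z_5 = 5.5; x_6 = 7; y_6 = 6; z_6 = 3.5; r_6 = 0.5; x_7 = 2.5; y_7 = 5.5; z_7 = 0.5; r_7 = 1.5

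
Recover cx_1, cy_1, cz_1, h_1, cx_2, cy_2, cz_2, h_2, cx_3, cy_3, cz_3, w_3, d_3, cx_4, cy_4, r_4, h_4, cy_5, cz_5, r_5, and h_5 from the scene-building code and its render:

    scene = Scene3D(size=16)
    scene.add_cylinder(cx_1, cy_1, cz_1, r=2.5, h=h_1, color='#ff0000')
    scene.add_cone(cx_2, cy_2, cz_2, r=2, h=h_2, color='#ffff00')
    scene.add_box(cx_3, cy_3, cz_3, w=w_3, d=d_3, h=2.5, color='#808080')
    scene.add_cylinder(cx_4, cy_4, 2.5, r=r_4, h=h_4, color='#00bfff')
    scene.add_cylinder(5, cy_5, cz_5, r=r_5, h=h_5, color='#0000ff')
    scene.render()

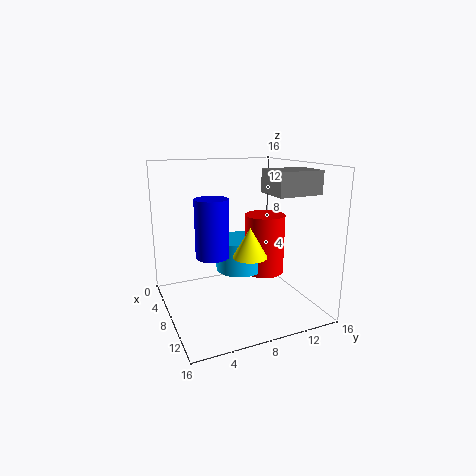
cx_1 = 5, cy_1 = 13, cz_1 = 2, h_1 = 7.5, cx_2 = 8, cy_2 = 9.5, cz_2 = 5.5, h_2 = 3.5, cx_3 = 8.5, cy_3 = 10.5, cz_3 = 13, w_3 = 4, d_3 = 5, cx_4 = 4, cy_4 = 10, r_4 = 3, h_4 = 4, cy_5 = 6, cz_5 = 5, r_5 = 2, h_5 = 7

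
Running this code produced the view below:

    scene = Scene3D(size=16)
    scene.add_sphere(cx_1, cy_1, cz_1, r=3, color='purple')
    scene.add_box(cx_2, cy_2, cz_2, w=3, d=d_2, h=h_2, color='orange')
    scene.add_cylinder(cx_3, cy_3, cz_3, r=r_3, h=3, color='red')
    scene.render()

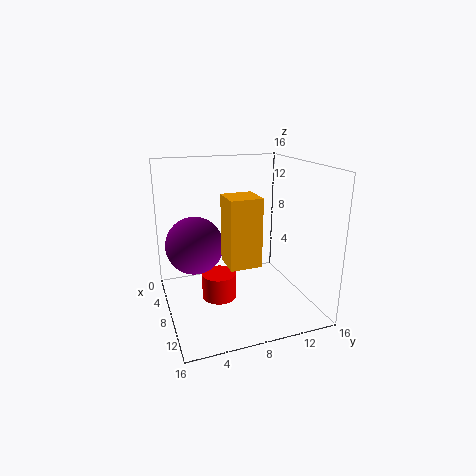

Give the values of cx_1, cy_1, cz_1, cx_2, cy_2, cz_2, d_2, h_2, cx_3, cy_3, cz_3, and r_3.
cx_1 = 8.5, cy_1 = 3, cz_1 = 8, cx_2 = 11.5, cy_2 = 5, cz_2 = 7.5, d_2 = 3, h_2 = 6.5, cx_3 = 7, cy_3 = 6, cz_3 = 0.5, r_3 = 2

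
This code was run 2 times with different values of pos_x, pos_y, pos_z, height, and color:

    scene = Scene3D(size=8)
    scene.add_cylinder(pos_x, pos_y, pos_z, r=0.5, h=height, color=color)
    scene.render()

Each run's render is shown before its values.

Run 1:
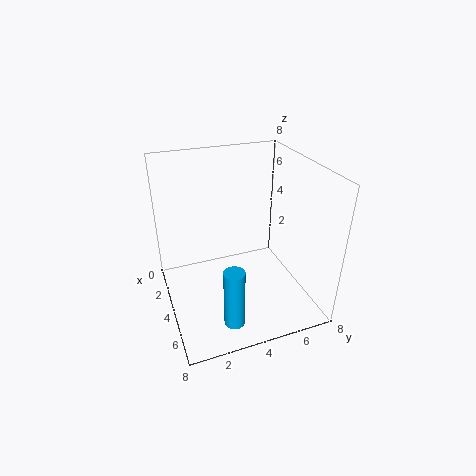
pos_x = 7.5
pos_y = 2.5
pos_z = 1.5
height = 3
color = 'deepskyblue'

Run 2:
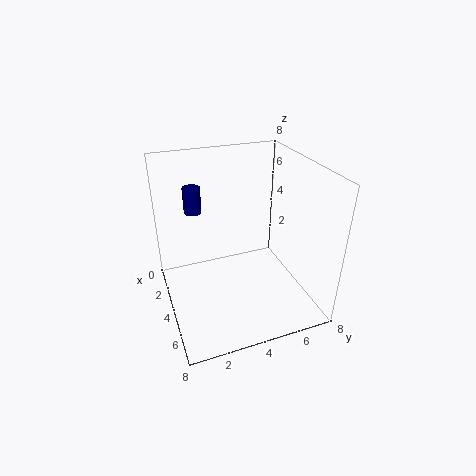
pos_x = 2
pos_y = 2
pos_z = 5
height = 1.5
color = 'navy'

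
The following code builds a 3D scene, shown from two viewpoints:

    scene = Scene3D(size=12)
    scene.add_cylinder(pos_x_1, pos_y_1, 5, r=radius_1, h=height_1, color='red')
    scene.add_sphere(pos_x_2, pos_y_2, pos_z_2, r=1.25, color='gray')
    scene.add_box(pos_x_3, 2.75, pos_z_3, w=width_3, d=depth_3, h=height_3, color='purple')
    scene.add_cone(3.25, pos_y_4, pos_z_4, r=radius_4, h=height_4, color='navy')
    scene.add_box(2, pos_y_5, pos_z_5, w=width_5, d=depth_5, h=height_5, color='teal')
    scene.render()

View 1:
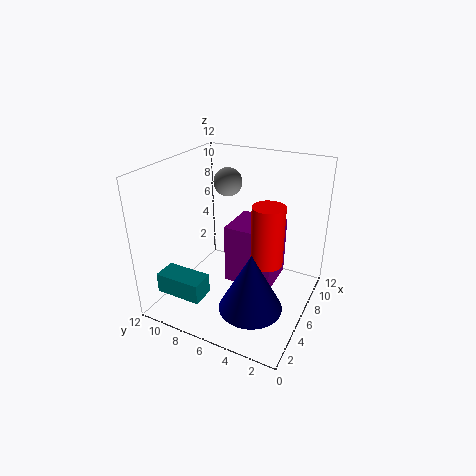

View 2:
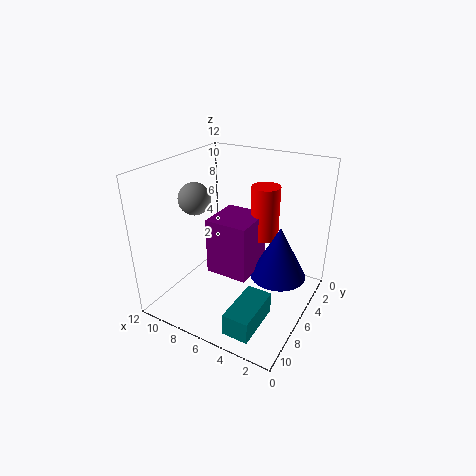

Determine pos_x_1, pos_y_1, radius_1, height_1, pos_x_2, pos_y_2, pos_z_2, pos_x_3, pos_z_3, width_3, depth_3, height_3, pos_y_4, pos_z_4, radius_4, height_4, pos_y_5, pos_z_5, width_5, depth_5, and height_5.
pos_x_1 = 5; pos_y_1 = 3; radius_1 = 1.25; height_1 = 4.75; pos_x_2 = 8.5; pos_y_2 = 8.25; pos_z_2 = 9.75; pos_x_3 = 5; pos_z_3 = 2.25; width_3 = 3.75; depth_3 = 4; height_3 = 5; pos_y_4 = 3.5; pos_z_4 = 1.75; radius_4 = 2.5; height_4 = 4.75; pos_y_5 = 7.75; pos_z_5 = 1.25; width_5 = 2; depth_5 = 4; height_5 = 1.75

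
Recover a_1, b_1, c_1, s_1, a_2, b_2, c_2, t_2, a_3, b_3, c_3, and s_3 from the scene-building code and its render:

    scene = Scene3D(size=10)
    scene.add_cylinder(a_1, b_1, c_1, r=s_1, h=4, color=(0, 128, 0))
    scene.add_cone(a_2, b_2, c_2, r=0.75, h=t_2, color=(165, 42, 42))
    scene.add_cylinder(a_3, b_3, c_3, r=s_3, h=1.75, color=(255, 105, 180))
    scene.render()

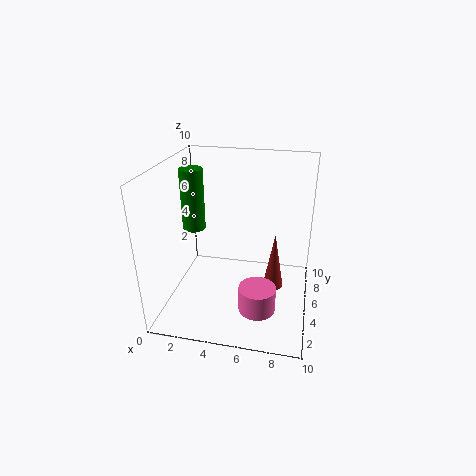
a_1 = 2.25; b_1 = 4; c_1 = 6; s_1 = 0.75; a_2 = 7.5; b_2 = 6; c_2 = 0.75; t_2 = 4.25; a_3 = 6.75; b_3 = 3; c_3 = 0.75; s_3 = 1.25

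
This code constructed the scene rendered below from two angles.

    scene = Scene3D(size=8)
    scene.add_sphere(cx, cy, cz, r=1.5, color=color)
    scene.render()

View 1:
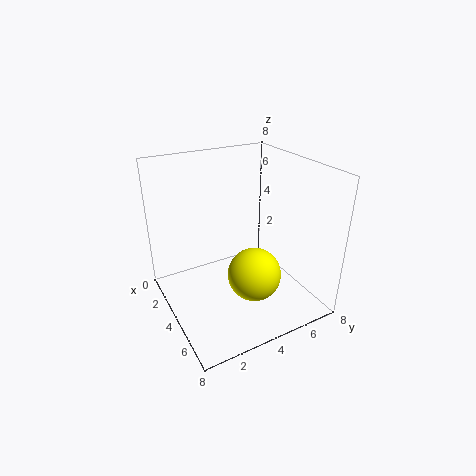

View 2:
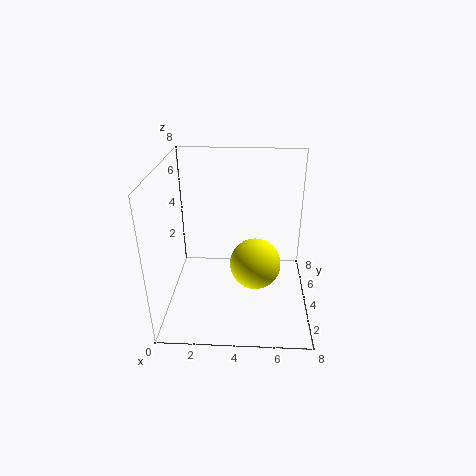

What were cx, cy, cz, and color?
cx = 5
cy = 4.5
cz = 2
color = 'yellow'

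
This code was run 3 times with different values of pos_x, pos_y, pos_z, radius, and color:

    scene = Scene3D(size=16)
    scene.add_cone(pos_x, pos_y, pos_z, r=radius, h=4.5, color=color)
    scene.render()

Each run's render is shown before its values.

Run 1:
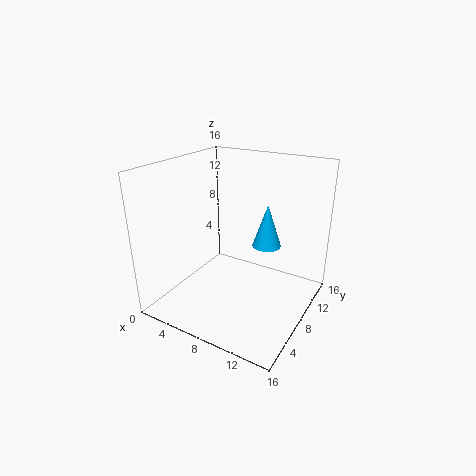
pos_x = 11.5, pos_y = 8, pos_z = 8, radius = 1.5, color = 'deepskyblue'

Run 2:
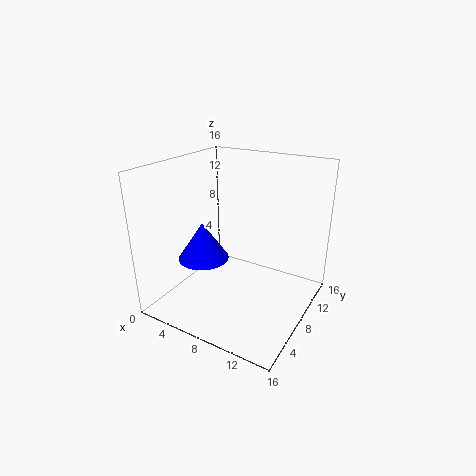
pos_x = 3.5, pos_y = 7.5, pos_z = 4.5, radius = 3, color = 'blue'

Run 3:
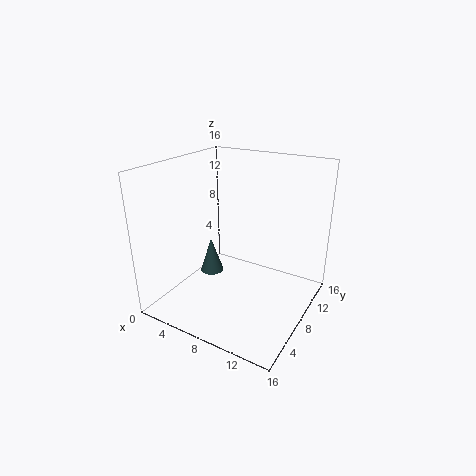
pos_x = 2.5, pos_y = 10.5, pos_z = 1, radius = 1.5, color = 'darkslategray'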